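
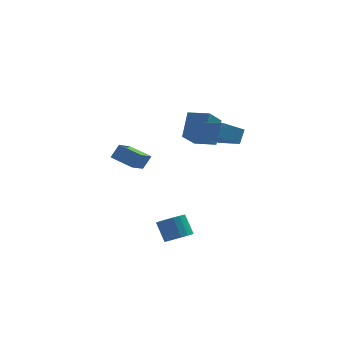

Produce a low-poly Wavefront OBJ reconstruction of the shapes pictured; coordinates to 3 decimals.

v -0.957 -3.484 -3.833
v -0.273 -3.031 -3.843
v -0.699 -2.364 -2.737
v -1.383 -2.816 -2.727
v -0.525 -2.826 -4.063
v -0.951 -2.159 -2.957
v -0.876 -2.771 -4.231
v -1.302 -2.104 -3.125
v -1.245 -2.88 -4.308
v -1.671 -2.213 -3.202
v -1.548 -3.127 -4.276
v -1.974 -2.46 -3.17
v -1.716 -3.456 -4.142
v -2.142 -2.789 -3.036
v -1.71 -3.791 -3.938
v -2.136 -3.124 -2.832
v -1.532 -4.055 -3.709
v -1.957 -3.388 -2.603
v -1.221 -4.189 -3.509
v -1.647 -3.522 -2.403
v -0.851 -4.161 -3.383
v -1.277 -3.494 -2.277
v -0.504 -3.978 -3.361
v -0.93 -3.311 -2.255
v -0.262 -3.681 -3.446
v -0.688 -3.014 -2.34
v -0.178 -3.34 -3.62
v -0.604 -2.672 -2.514
v 1.017 -3.939 3.922
v 1.288 -3.412 4.702
v 0.002 -2.548 3.334
v 0.273 -2.021 4.115
v 2.207 -3.399 3.145
v 2.478 -2.872 3.926
v 1.192 -2.008 2.558
v 1.463 -1.481 3.338
v -3.389 -2.545 1.062
v -4.514 -1.797 1.464
v -2.804 -1.249 0.287
v -3.929 -0.5 0.689
v -2.931 -2.28 1.851
v -4.056 -1.531 2.253
v -2.346 -0.983 1.076
v -3.471 -0.235 1.478
v 0.521 -0.349 2.13
v 0.857 0.73 3.466
v -0.646 0.222 1.962
v -0.31 1.301 3.299
v 1.23 0.779 1.041
v 1.566 1.858 2.378
v 0.063 1.35 0.874
v 0.399 2.429 2.21
f 2 1 5
f 2 5 3
f 3 5 6
f 3 6 4
f 5 1 7
f 5 7 6
f 6 7 8
f 6 8 4
f 7 1 9
f 7 9 8
f 8 9 10
f 8 10 4
f 9 1 11
f 9 11 10
f 10 11 12
f 10 12 4
f 11 1 13
f 11 13 12
f 12 13 14
f 12 14 4
f 13 1 15
f 13 15 14
f 14 15 16
f 14 16 4
f 15 1 17
f 15 17 16
f 16 17 18
f 16 18 4
f 17 1 19
f 17 19 18
f 18 19 20
f 18 20 4
f 19 1 21
f 19 21 20
f 20 21 22
f 20 22 4
f 21 1 23
f 21 23 22
f 22 23 24
f 22 24 4
f 23 1 25
f 23 25 24
f 24 25 26
f 24 26 4
f 25 1 27
f 25 27 26
f 26 27 28
f 26 28 4
f 27 1 2
f 27 2 28
f 28 2 3
f 28 3 4
f 30 32 29
f 33 30 29
f 29 32 31
f 31 33 29
f 30 36 32
f 34 30 33
f 34 36 30
f 32 36 31
f 35 33 31
f 31 36 35
f 35 34 33
f 36 34 35
f 38 40 37
f 41 38 37
f 37 40 39
f 39 41 37
f 38 44 40
f 42 38 41
f 42 44 38
f 40 44 39
f 43 41 39
f 39 44 43
f 43 42 41
f 44 42 43
f 46 48 45
f 49 46 45
f 45 48 47
f 47 49 45
f 46 52 48
f 50 46 49
f 50 52 46
f 48 52 47
f 51 49 47
f 47 52 51
f 51 50 49
f 52 50 51



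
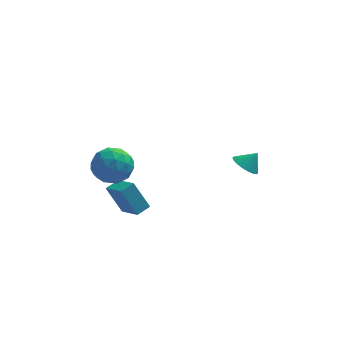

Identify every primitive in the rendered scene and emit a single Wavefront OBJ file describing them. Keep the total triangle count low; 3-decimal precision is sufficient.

v 3.654 2.97 -3.166
v 4.237 2.439 -3.483
v 4.306 3.19 -2.334
v 4.328 2.769 -3.642
v 4.286 3.139 -3.707
v 4.119 3.476 -3.665
v 3.86 3.712 -3.524
v 3.559 3.802 -3.312
v 3.278 3.726 -3.071
v 3.071 3.501 -2.849
v 2.979 3.171 -2.689
v 3.021 2.8 -2.624
v 3.188 2.464 -2.666
v 3.448 2.227 -2.807
v 3.748 2.138 -3.019
v 4.029 2.213 -3.26
v -1.964 -1.846 -3.428
v -2.788 -1.517 -1.862
v -2.781 -0.627 -4.115
v -3.606 -0.298 -2.548
v -1.334 -1.302 -3.212
v -2.159 -0.973 -1.645
v -2.152 -0.083 -3.898
v -2.976 0.246 -2.332
v -3.789 -0.267 -1.656
v -2.986 0.521 -1.245
v -3.494 -1.381 -0.095
v -2.691 -0.593 0.316
v -3.853 -0.302 0.283
v -4.035 0.387 -0.682
v -2.445 -1.247 -0.658
v -2.627 -0.558 -1.623
v -2.155 -0.084 -0.628
v -3.025 0.5 -0.047
v -3.455 -1.36 -1.293
v -4.325 -0.776 -0.712
v -3.414 0.225 -1.587
v -3.066 -1.085 0.247
v -3.75 -0.914 0.228
v -3.277 -0.45 0.469
v -4.031 0.146 -1.256
v -3.558 0.609 -1.014
v -4.068 0.125 -0.117
v -2.922 -1.469 -0.326
v -2.449 -1.006 -0.084
v -3.203 -0.41 -1.809
v -2.73 0.054 -1.568
v -2.412 -0.985 -1.223
v -2.453 0.333 -0.983
v -2.279 -0.322 -0.066
v -2.134 -0.707 -0.639
v -2.242 -0.302 -1.205
v -2.964 0.676 -0.641
v -2.791 0.021 0.276
v -3.474 0.192 0.256
v -3.581 0.597 -0.31
v -2.476 0.32 -0.279
v -3.689 -0.881 -1.616
v -3.516 -1.536 -0.699
v -2.899 -1.457 -1.03
v -3.006 -1.052 -1.596
v -4.201 -0.538 -1.274
v -4.027 -1.193 -0.357
v -4.238 -0.558 -0.135
v -4.346 -0.153 -0.701
v -4.004 -1.18 -1.061
f 2 1 4
f 2 4 3
f 4 1 5
f 4 5 3
f 5 1 6
f 5 6 3
f 6 1 7
f 6 7 3
f 7 1 8
f 7 8 3
f 8 1 9
f 8 9 3
f 9 1 10
f 9 10 3
f 10 1 11
f 10 11 3
f 11 1 12
f 11 12 3
f 12 1 13
f 12 13 3
f 13 1 14
f 13 14 3
f 14 1 15
f 14 15 3
f 15 1 16
f 15 16 3
f 16 1 2
f 16 2 3
f 18 20 17
f 21 18 17
f 17 20 19
f 19 21 17
f 18 24 20
f 22 18 21
f 22 24 18
f 20 24 19
f 23 21 19
f 19 24 23
f 23 22 21
f 24 22 23
f 25 62 41
f 62 36 65
f 41 65 30
f 62 65 41
f 25 41 37
f 41 30 42
f 37 42 26
f 41 42 37
f 25 37 46
f 37 26 47
f 46 47 32
f 37 47 46
f 25 46 58
f 46 32 61
f 58 61 35
f 46 61 58
f 25 58 62
f 58 35 66
f 62 66 36
f 58 66 62
f 26 42 53
f 42 30 56
f 53 56 34
f 42 56 53
f 30 65 43
f 65 36 64
f 43 64 29
f 65 64 43
f 36 66 63
f 66 35 59
f 63 59 27
f 66 59 63
f 35 61 60
f 61 32 48
f 60 48 31
f 61 48 60
f 32 47 52
f 47 26 49
f 52 49 33
f 47 49 52
f 28 54 40
f 54 34 55
f 40 55 29
f 54 55 40
f 28 40 38
f 40 29 39
f 38 39 27
f 40 39 38
f 28 38 45
f 38 27 44
f 45 44 31
f 38 44 45
f 28 45 50
f 45 31 51
f 50 51 33
f 45 51 50
f 28 50 54
f 50 33 57
f 54 57 34
f 50 57 54
f 29 55 43
f 55 34 56
f 43 56 30
f 55 56 43
f 27 39 63
f 39 29 64
f 63 64 36
f 39 64 63
f 31 44 60
f 44 27 59
f 60 59 35
f 44 59 60
f 33 51 52
f 51 31 48
f 52 48 32
f 51 48 52
f 34 57 53
f 57 33 49
f 53 49 26
f 57 49 53



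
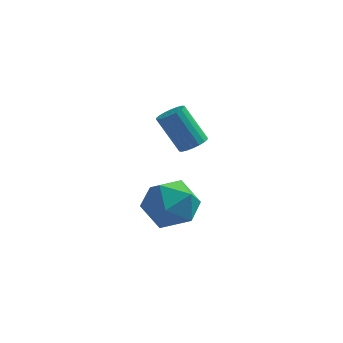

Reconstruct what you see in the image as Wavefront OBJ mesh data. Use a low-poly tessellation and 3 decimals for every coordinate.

v 1.464 1.404 -1.681
v 1.971 1.421 -1.362
v 1.064 1.753 0.061
v 0.556 1.736 -0.259
v 1.942 1.674 -1.44
v 1.034 2.006 -0.017
v 1.818 1.874 -1.566
v 0.91 2.207 -0.143
v 1.623 1.981 -1.714
v 0.716 2.314 -0.292
v 1.398 1.974 -1.857
v 0.49 2.306 -0.434
v 1.185 1.854 -1.964
v 0.277 2.186 -0.541
v 1.027 1.644 -2.016
v 0.12 1.976 -0.593
v 0.956 1.387 -2.001
v 0.049 1.719 -0.578
v 0.986 1.134 -1.923
v 0.078 1.466 -0.5
v 1.11 0.933 -1.797
v 0.202 1.266 -0.374
v 1.304 0.826 -1.648
v 0.397 1.159 -0.226
v 1.53 0.834 -1.506
v 0.622 1.166 -0.083
v 1.743 0.954 -1.399
v 0.835 1.286 0.024
v 1.9 1.164 -1.347
v 0.993 1.496 0.076
v 0.434 -1.937 -1.902
v 1.262 -1.543 -2.608
v 1.258 -3.617 -1.872
v 2.086 -3.223 -2.578
v 2.022 -2.837 -1.489
v 1.513 -1.799 -1.508
v 1.007 -3.361 -2.972
v 0.498 -2.323 -2.991
v 1.616 -2.423 -3.269
v 2.243 -2.1 -2.353
v 0.277 -3.06 -2.127
v 0.904 -2.737 -1.211
f 2 1 5
f 2 5 3
f 3 5 6
f 3 6 4
f 5 1 7
f 5 7 6
f 6 7 8
f 6 8 4
f 7 1 9
f 7 9 8
f 8 9 10
f 8 10 4
f 9 1 11
f 9 11 10
f 10 11 12
f 10 12 4
f 11 1 13
f 11 13 12
f 12 13 14
f 12 14 4
f 13 1 15
f 13 15 14
f 14 15 16
f 14 16 4
f 15 1 17
f 15 17 16
f 16 17 18
f 16 18 4
f 17 1 19
f 17 19 18
f 18 19 20
f 18 20 4
f 19 1 21
f 19 21 20
f 20 21 22
f 20 22 4
f 21 1 23
f 21 23 22
f 22 23 24
f 22 24 4
f 23 1 25
f 23 25 24
f 24 25 26
f 24 26 4
f 25 1 27
f 25 27 26
f 26 27 28
f 26 28 4
f 27 1 29
f 27 29 28
f 28 29 30
f 28 30 4
f 29 1 2
f 29 2 30
f 30 2 3
f 30 3 4
f 31 42 36
f 31 36 32
f 31 32 38
f 31 38 41
f 31 41 42
f 32 36 40
f 36 42 35
f 42 41 33
f 41 38 37
f 38 32 39
f 34 40 35
f 34 35 33
f 34 33 37
f 34 37 39
f 34 39 40
f 35 40 36
f 33 35 42
f 37 33 41
f 39 37 38
f 40 39 32



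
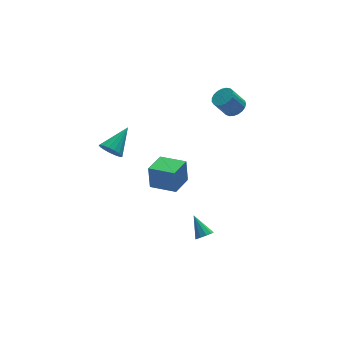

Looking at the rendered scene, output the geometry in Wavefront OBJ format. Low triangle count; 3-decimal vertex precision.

v 0.436 1.048 -3.178
v 0.412 1.243 -1.691
v -0.701 2.203 -3.348
v -0.725 2.399 -1.861
v 1.525 2.101 -3.299
v 1.501 2.297 -1.812
v 0.388 3.257 -3.469
v 0.364 3.452 -1.982
v 0.877 -2.302 -4.358
v 1.145 -2.581 -3.967
v 0.643 -1.218 -3.422
v 1.372 -2.389 -4.133
v 1.409 -2.163 -4.384
v 1.243 -1.991 -4.626
v 0.938 -1.937 -4.765
v 0.609 -2.022 -4.748
v 0.383 -2.214 -4.583
v 0.346 -2.44 -4.331
v 0.511 -2.612 -4.089
v 0.817 -2.666 -3.95
v -3.89 -0.732 3.105
v -3.421 -0.824 2.553
v -2.63 0.112 4.035
v -3.574 -0.518 2.482
v -3.8 -0.261 2.554
v -4.046 -0.112 2.753
v -4.256 -0.105 3.031
v -4.383 -0.241 3.327
v -4.397 -0.49 3.572
v -4.295 -0.795 3.709
v -4.1 -1.085 3.709
v -3.857 -1.294 3.569
v -3.622 -1.375 3.324
v -3.448 -1.308 3.028
v -3.376 -1.109 2.75
v 4.208 1.856 2.508
v 4.795 1.842 2.908
v 4.059 1.891 3.991
v 3.472 1.904 3.592
v 4.754 2.132 2.867
v 4.019 2.18 3.95
v 4.62 2.374 2.765
v 3.884 2.422 3.848
v 4.414 2.526 2.618
v 3.678 2.575 3.701
v 4.172 2.563 2.453
v 3.437 2.611 3.536
v 3.937 2.477 2.297
v 3.201 2.525 3.38
v 3.748 2.284 2.177
v 3.013 2.332 3.26
v 3.639 2.017 2.115
v 2.904 2.065 3.198
v 3.628 1.722 2.121
v 2.893 1.77 3.204
v 3.718 1.45 2.194
v 2.982 1.498 3.277
v 3.892 1.248 2.321
v 3.156 1.297 3.404
v 4.121 1.152 2.481
v 3.385 1.2 3.564
v 4.364 1.177 2.645
v 3.629 1.225 3.728
v 4.581 1.32 2.786
v 3.846 1.368 3.869
v 4.733 1.555 2.879
v 3.998 1.603 3.962
f 2 4 1
f 5 2 1
f 1 4 3
f 3 5 1
f 2 8 4
f 6 2 5
f 6 8 2
f 4 8 3
f 7 5 3
f 3 8 7
f 7 6 5
f 8 6 7
f 10 9 12
f 10 12 11
f 12 9 13
f 12 13 11
f 13 9 14
f 13 14 11
f 14 9 15
f 14 15 11
f 15 9 16
f 15 16 11
f 16 9 17
f 16 17 11
f 17 9 18
f 17 18 11
f 18 9 19
f 18 19 11
f 19 9 20
f 19 20 11
f 20 9 10
f 20 10 11
f 22 21 24
f 22 24 23
f 24 21 25
f 24 25 23
f 25 21 26
f 25 26 23
f 26 21 27
f 26 27 23
f 27 21 28
f 27 28 23
f 28 21 29
f 28 29 23
f 29 21 30
f 29 30 23
f 30 21 31
f 30 31 23
f 31 21 32
f 31 32 23
f 32 21 33
f 32 33 23
f 33 21 34
f 33 34 23
f 34 21 35
f 34 35 23
f 35 21 22
f 35 22 23
f 37 36 40
f 37 40 38
f 38 40 41
f 38 41 39
f 40 36 42
f 40 42 41
f 41 42 43
f 41 43 39
f 42 36 44
f 42 44 43
f 43 44 45
f 43 45 39
f 44 36 46
f 44 46 45
f 45 46 47
f 45 47 39
f 46 36 48
f 46 48 47
f 47 48 49
f 47 49 39
f 48 36 50
f 48 50 49
f 49 50 51
f 49 51 39
f 50 36 52
f 50 52 51
f 51 52 53
f 51 53 39
f 52 36 54
f 52 54 53
f 53 54 55
f 53 55 39
f 54 36 56
f 54 56 55
f 55 56 57
f 55 57 39
f 56 36 58
f 56 58 57
f 57 58 59
f 57 59 39
f 58 36 60
f 58 60 59
f 59 60 61
f 59 61 39
f 60 36 62
f 60 62 61
f 61 62 63
f 61 63 39
f 62 36 64
f 62 64 63
f 63 64 65
f 63 65 39
f 64 36 66
f 64 66 65
f 65 66 67
f 65 67 39
f 66 36 37
f 66 37 67
f 67 37 38
f 67 38 39



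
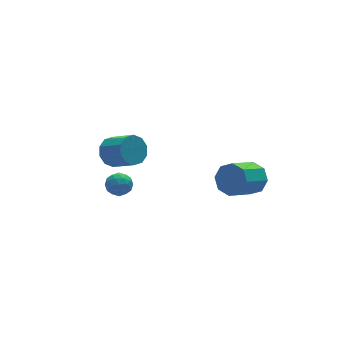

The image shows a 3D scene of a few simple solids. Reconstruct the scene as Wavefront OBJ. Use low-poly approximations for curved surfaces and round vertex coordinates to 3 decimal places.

v -2.799 1.584 -3.687
v -2.548 1.21 -4.322
v -3.612 0.65 -3.458
v -3.361 0.276 -4.093
v -2.895 0.347 -3.474
v -2.393 0.924 -3.615
v -3.767 0.936 -4.165
v -3.265 1.513 -4.306
v -3.147 0.81 -4.617
v -2.608 0.446 -4.19
v -3.552 1.414 -3.59
v -3.013 1.05 -3.163
v -2.602 1.479 -4.025
v -3.558 0.381 -3.755
v -3.284 0.423 -3.391
v -3.136 0.203 -3.764
v -2.511 1.311 -3.609
v -2.364 1.091 -3.982
v -2.568 0.584 -3.484
v -3.796 0.769 -3.798
v -3.649 0.549 -4.171
v -3.024 1.657 -4.016
v -2.876 1.437 -4.389
v -3.592 1.276 -4.296
v -2.807 1.024 -4.571
v -3.284 0.475 -4.437
v -3.523 0.863 -4.479
v -3.228 1.202 -4.562
v -2.49 0.81 -4.32
v -2.968 0.261 -4.185
v -2.694 0.303 -3.822
v -2.399 0.642 -3.905
v -2.842 0.575 -4.494
v -3.192 1.599 -3.595
v -3.67 1.05 -3.46
v -3.761 1.218 -3.875
v -3.466 1.557 -3.958
v -2.876 1.385 -3.343
v -3.353 0.836 -3.209
v -2.932 0.658 -3.218
v -2.637 0.997 -3.301
v -3.318 1.285 -3.286
v -2.233 3.584 -3.545
v -1.333 3.873 -3.763
v -0.687 2.565 -2.834
v -1.587 2.276 -2.615
v -1.499 4.15 -3.258
v -0.853 2.842 -2.329
v -1.946 4.211 -2.862
v -1.3 2.902 -1.933
v -2.502 4.032 -2.727
v -1.856 2.723 -1.798
v -2.955 3.682 -2.904
v -2.309 2.374 -1.975
v -3.133 3.295 -3.326
v -2.487 1.987 -2.397
v -2.967 3.018 -3.831
v -2.321 1.71 -2.902
v -2.52 2.958 -4.227
v -1.874 1.649 -3.298
v -1.964 3.137 -4.362
v -1.318 1.828 -3.433
v -1.511 3.486 -4.185
v -0.865 2.178 -3.256
v 2.638 -3.043 -2.433
v 2.966 -2.579 -1.61
v 1.429 -3.173 -0.664
v 1.102 -3.637 -1.487
v 2.525 -2.129 -2.044
v 0.988 -2.723 -1.098
v 2.15 -2.214 -2.706
v 0.613 -2.808 -1.76
v 2.061 -2.785 -3.208
v 0.525 -3.379 -2.262
v 2.311 -3.507 -3.256
v 0.774 -4.101 -2.31
v 2.752 -3.957 -2.822
v 1.215 -4.551 -1.876
v 3.127 -3.872 -2.16
v 1.59 -4.466 -1.214
v 3.215 -3.301 -1.658
v 1.679 -3.895 -0.712
f 1 38 17
f 38 12 41
f 17 41 6
f 38 41 17
f 1 17 13
f 17 6 18
f 13 18 2
f 17 18 13
f 1 13 22
f 13 2 23
f 22 23 8
f 13 23 22
f 1 22 34
f 22 8 37
f 34 37 11
f 22 37 34
f 1 34 38
f 34 11 42
f 38 42 12
f 34 42 38
f 2 18 29
f 18 6 32
f 29 32 10
f 18 32 29
f 6 41 19
f 41 12 40
f 19 40 5
f 41 40 19
f 12 42 39
f 42 11 35
f 39 35 3
f 42 35 39
f 11 37 36
f 37 8 24
f 36 24 7
f 37 24 36
f 8 23 28
f 23 2 25
f 28 25 9
f 23 25 28
f 4 30 16
f 30 10 31
f 16 31 5
f 30 31 16
f 4 16 14
f 16 5 15
f 14 15 3
f 16 15 14
f 4 14 21
f 14 3 20
f 21 20 7
f 14 20 21
f 4 21 26
f 21 7 27
f 26 27 9
f 21 27 26
f 4 26 30
f 26 9 33
f 30 33 10
f 26 33 30
f 5 31 19
f 31 10 32
f 19 32 6
f 31 32 19
f 3 15 39
f 15 5 40
f 39 40 12
f 15 40 39
f 7 20 36
f 20 3 35
f 36 35 11
f 20 35 36
f 9 27 28
f 27 7 24
f 28 24 8
f 27 24 28
f 10 33 29
f 33 9 25
f 29 25 2
f 33 25 29
f 44 43 47
f 44 47 45
f 45 47 48
f 45 48 46
f 47 43 49
f 47 49 48
f 48 49 50
f 48 50 46
f 49 43 51
f 49 51 50
f 50 51 52
f 50 52 46
f 51 43 53
f 51 53 52
f 52 53 54
f 52 54 46
f 53 43 55
f 53 55 54
f 54 55 56
f 54 56 46
f 55 43 57
f 55 57 56
f 56 57 58
f 56 58 46
f 57 43 59
f 57 59 58
f 58 59 60
f 58 60 46
f 59 43 61
f 59 61 60
f 60 61 62
f 60 62 46
f 61 43 63
f 61 63 62
f 62 63 64
f 62 64 46
f 63 43 44
f 63 44 64
f 64 44 45
f 64 45 46
f 66 65 69
f 66 69 67
f 67 69 70
f 67 70 68
f 69 65 71
f 69 71 70
f 70 71 72
f 70 72 68
f 71 65 73
f 71 73 72
f 72 73 74
f 72 74 68
f 73 65 75
f 73 75 74
f 74 75 76
f 74 76 68
f 75 65 77
f 75 77 76
f 76 77 78
f 76 78 68
f 77 65 79
f 77 79 78
f 78 79 80
f 78 80 68
f 79 65 81
f 79 81 80
f 80 81 82
f 80 82 68
f 81 65 66
f 81 66 82
f 82 66 67
f 82 67 68



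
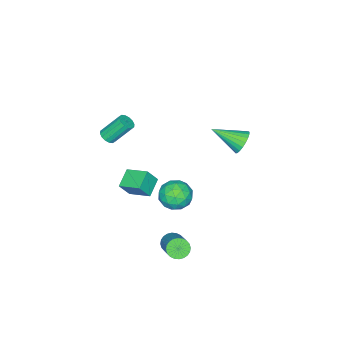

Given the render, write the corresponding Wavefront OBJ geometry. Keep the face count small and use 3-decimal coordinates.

v -3.994 1.767 0.952
v -3.638 1.564 0.277
v -3.246 0.233 1.808
v -3.411 1.754 0.419
v -3.285 1.947 0.653
v -3.282 2.108 0.94
v -3.402 2.21 1.228
v -3.624 2.236 1.468
v -3.91 2.181 1.619
v -4.211 2.054 1.655
v -4.475 1.878 1.569
v -4.655 1.682 1.377
v -4.721 1.501 1.11
v -4.662 1.366 0.817
v -4.487 1.301 0.547
v -4.227 1.316 0.346
v -3.927 1.409 0.251
v 1.53 -3.061 2.886
v 1.996 -2.857 2.996
v 1.355 -2.054 4.223
v 0.89 -2.259 4.114
v 1.883 -2.684 2.824
v 1.242 -1.881 4.051
v 1.675 -2.612 2.668
v 1.034 -1.81 3.895
v 1.429 -2.66 2.571
v 0.788 -1.858 3.798
v 1.209 -2.816 2.559
v 0.569 -2.014 3.786
v 1.076 -3.038 2.634
v 0.435 -2.236 3.861
v 1.065 -3.266 2.777
v 0.424 -2.463 4.004
v 1.178 -3.439 2.949
v 0.537 -2.636 4.176
v 1.386 -3.51 3.105
v 0.745 -2.708 4.332
v 1.632 -3.462 3.202
v 0.991 -2.66 4.429
v 1.851 -3.306 3.214
v 1.211 -2.504 4.441
v 1.985 -3.084 3.139
v 1.344 -2.282 4.366
v 3.331 -0.208 0.991
v 2.322 -0.475 1.474
v 3.222 1.062 1.467
v 2.213 0.794 1.949
v 3.827 -0.494 1.871
v 2.818 -0.762 2.353
v 3.718 0.775 2.346
v 2.709 0.508 2.829
v 2.571 2.002 -2.574
v 3.007 2.07 -3.038
v 4.085 3.266 -1.85
v 3.649 3.198 -1.386
v 2.852 2.26 -3.088
v 3.93 3.455 -1.901
v 2.654 2.41 -3.06
v 3.732 3.605 -1.873
v 2.444 2.498 -2.958
v 3.522 3.694 -1.771
v 2.253 2.511 -2.797
v 3.331 3.706 -1.61
v 2.111 2.446 -2.603
v 3.189 3.641 -1.415
v 2.038 2.314 -2.404
v 3.116 3.509 -1.216
v 2.047 2.134 -2.23
v 3.125 3.329 -1.043
v 2.135 1.934 -2.11
v 3.213 3.13 -0.922
v 2.29 1.745 -2.059
v 3.368 2.94 -0.872
v 2.488 1.595 -2.087
v 3.566 2.79 -0.9
v 2.698 1.506 -2.189
v 3.776 2.702 -1.002
v 2.889 1.494 -2.35
v 3.967 2.689 -1.163
v 3.031 1.559 -2.545
v 4.109 2.754 -1.357
v 3.104 1.691 -2.744
v 4.182 2.886 -1.556
v 3.095 1.871 -2.917
v 4.173 3.066 -1.73
v 0.78 1.814 0.529
v 1.521 2.305 0.121
v 1.799 0.735 1.079
v 2.54 1.226 0.671
v 2.062 1.607 1.434
v 1.432 2.274 1.095
v 1.888 0.766 0.105
v 1.258 1.433 -0.234
v 2.205 1.658 -0.14
v 2.313 2.177 0.681
v 1.007 0.863 0.519
v 1.115 1.382 1.34
v 1.061 2.154 0.277
v 2.259 0.886 0.923
v 1.978 1.11 1.372
v 2.413 1.399 1.132
v 1.009 2.136 0.849
v 1.444 2.425 0.61
v 1.762 2.014 1.381
v 1.876 0.615 0.59
v 2.311 0.904 0.351
v 0.907 1.641 0.068
v 1.342 1.93 -0.172
v 1.558 1.026 -0.181
v 1.899 2.063 -0.117
v 2.498 1.428 0.206
v 2.115 1.158 -0.126
v 1.745 1.55 -0.326
v 1.962 2.368 0.366
v 2.561 1.734 0.689
v 2.28 1.958 1.138
v 1.91 2.349 0.938
v 2.364 1.987 0.212
v 0.759 1.306 0.511
v 1.358 0.672 0.834
v 1.41 0.691 0.262
v 1.04 1.082 0.062
v 0.822 1.612 0.994
v 1.421 0.977 1.317
v 1.575 1.49 1.526
v 1.205 1.882 1.326
v 0.956 1.053 0.988
f 2 1 4
f 2 4 3
f 4 1 5
f 4 5 3
f 5 1 6
f 5 6 3
f 6 1 7
f 6 7 3
f 7 1 8
f 7 8 3
f 8 1 9
f 8 9 3
f 9 1 10
f 9 10 3
f 10 1 11
f 10 11 3
f 11 1 12
f 11 12 3
f 12 1 13
f 12 13 3
f 13 1 14
f 13 14 3
f 14 1 15
f 14 15 3
f 15 1 16
f 15 16 3
f 16 1 17
f 16 17 3
f 17 1 2
f 17 2 3
f 19 18 22
f 19 22 20
f 20 22 23
f 20 23 21
f 22 18 24
f 22 24 23
f 23 24 25
f 23 25 21
f 24 18 26
f 24 26 25
f 25 26 27
f 25 27 21
f 26 18 28
f 26 28 27
f 27 28 29
f 27 29 21
f 28 18 30
f 28 30 29
f 29 30 31
f 29 31 21
f 30 18 32
f 30 32 31
f 31 32 33
f 31 33 21
f 32 18 34
f 32 34 33
f 33 34 35
f 33 35 21
f 34 18 36
f 34 36 35
f 35 36 37
f 35 37 21
f 36 18 38
f 36 38 37
f 37 38 39
f 37 39 21
f 38 18 40
f 38 40 39
f 39 40 41
f 39 41 21
f 40 18 42
f 40 42 41
f 41 42 43
f 41 43 21
f 42 18 19
f 42 19 43
f 43 19 20
f 43 20 21
f 45 47 44
f 48 45 44
f 44 47 46
f 46 48 44
f 45 51 47
f 49 45 48
f 49 51 45
f 47 51 46
f 50 48 46
f 46 51 50
f 50 49 48
f 51 49 50
f 53 52 56
f 53 56 54
f 54 56 57
f 54 57 55
f 56 52 58
f 56 58 57
f 57 58 59
f 57 59 55
f 58 52 60
f 58 60 59
f 59 60 61
f 59 61 55
f 60 52 62
f 60 62 61
f 61 62 63
f 61 63 55
f 62 52 64
f 62 64 63
f 63 64 65
f 63 65 55
f 64 52 66
f 64 66 65
f 65 66 67
f 65 67 55
f 66 52 68
f 66 68 67
f 67 68 69
f 67 69 55
f 68 52 70
f 68 70 69
f 69 70 71
f 69 71 55
f 70 52 72
f 70 72 71
f 71 72 73
f 71 73 55
f 72 52 74
f 72 74 73
f 73 74 75
f 73 75 55
f 74 52 76
f 74 76 75
f 75 76 77
f 75 77 55
f 76 52 78
f 76 78 77
f 77 78 79
f 77 79 55
f 78 52 80
f 78 80 79
f 79 80 81
f 79 81 55
f 80 52 82
f 80 82 81
f 81 82 83
f 81 83 55
f 82 52 84
f 82 84 83
f 83 84 85
f 83 85 55
f 84 52 53
f 84 53 85
f 85 53 54
f 85 54 55
f 86 123 102
f 123 97 126
f 102 126 91
f 123 126 102
f 86 102 98
f 102 91 103
f 98 103 87
f 102 103 98
f 86 98 107
f 98 87 108
f 107 108 93
f 98 108 107
f 86 107 119
f 107 93 122
f 119 122 96
f 107 122 119
f 86 119 123
f 119 96 127
f 123 127 97
f 119 127 123
f 87 103 114
f 103 91 117
f 114 117 95
f 103 117 114
f 91 126 104
f 126 97 125
f 104 125 90
f 126 125 104
f 97 127 124
f 127 96 120
f 124 120 88
f 127 120 124
f 96 122 121
f 122 93 109
f 121 109 92
f 122 109 121
f 93 108 113
f 108 87 110
f 113 110 94
f 108 110 113
f 89 115 101
f 115 95 116
f 101 116 90
f 115 116 101
f 89 101 99
f 101 90 100
f 99 100 88
f 101 100 99
f 89 99 106
f 99 88 105
f 106 105 92
f 99 105 106
f 89 106 111
f 106 92 112
f 111 112 94
f 106 112 111
f 89 111 115
f 111 94 118
f 115 118 95
f 111 118 115
f 90 116 104
f 116 95 117
f 104 117 91
f 116 117 104
f 88 100 124
f 100 90 125
f 124 125 97
f 100 125 124
f 92 105 121
f 105 88 120
f 121 120 96
f 105 120 121
f 94 112 113
f 112 92 109
f 113 109 93
f 112 109 113
f 95 118 114
f 118 94 110
f 114 110 87
f 118 110 114



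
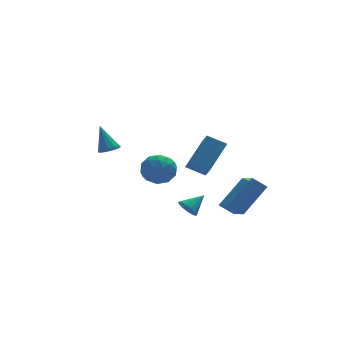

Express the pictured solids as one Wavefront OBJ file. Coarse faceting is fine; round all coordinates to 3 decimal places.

v 3.336 -1.469 -2.864
v 3.368 -3.086 -2.146
v 2.615 -1.224 -2.281
v 2.646 -2.841 -1.562
v 4.734 -0.799 -1.418
v 4.765 -2.416 -0.699
v 4.012 -0.554 -0.834
v 4.044 -2.171 -0.116
v 0.527 -3.092 -1.446
v 0.88 -3.532 -1.702
v 1.453 -2.728 -0.794
v 0.912 -3.25 -1.905
v 0.822 -2.917 -1.963
v 0.638 -2.64 -1.856
v 0.418 -2.507 -1.619
v 0.233 -2.559 -1.327
v 0.142 -2.781 -1.073
v 0.172 -3.101 -0.938
v 0.315 -3.419 -0.963
v 0.526 -3.633 -1.142
v 0.736 -3.675 -1.418
v -1.278 -1.66 1.376
v -0.729 -1.505 0.595
v -0.711 -3.115 1.485
v -0.162 -2.96 0.704
v 0.034 -2.5 1.532
v -0.316 -1.601 1.465
v -1.124 -3.019 0.615
v -1.474 -2.12 0.548
v -0.634 -2.345 0.125
v 0.082 -2.024 0.691
v -1.522 -2.596 1.389
v -0.806 -2.275 1.955
v -1.053 -1.455 0.976
v -0.387 -3.165 1.104
v -0.272 -2.895 1.591
v 0.051 -2.804 1.132
v -0.811 -1.511 1.487
v -0.488 -1.42 1.028
v -0.04 -2.005 1.579
v -0.952 -3.2 1.052
v -0.629 -3.109 0.593
v -1.491 -1.816 0.948
v -1.168 -1.725 0.489
v -1.4 -2.615 0.501
v -0.674 -1.857 0.24
v -0.341 -2.712 0.304
v -0.906 -2.747 0.252
v -1.112 -2.219 0.213
v -0.254 -1.668 0.574
v 0.079 -2.524 0.637
v 0.194 -2.253 1.124
v -0.011 -1.725 1.085
v -0.198 -2.162 0.297
v -1.519 -2.096 1.443
v -1.186 -2.952 1.506
v -1.429 -2.895 0.995
v -1.634 -2.367 0.956
v -1.099 -1.908 1.776
v -0.766 -2.763 1.84
v -0.328 -2.401 1.867
v -0.534 -1.873 1.828
v -1.242 -2.458 1.783
v 3.092 2.314 -1.414
v 2.11 2.763 -0.889
v 3.133 3.286 -2.167
v 2.151 3.734 -1.643
v 4.309 3.346 -0.017
v 3.327 3.794 0.507
v 4.35 4.317 -0.771
v 3.368 4.766 -0.246
v -2.453 0.966 1.226
v -1.992 0.707 1.509
v -2.747 1.874 2.534
v -1.863 1.006 1.331
v -1.96 1.289 1.112
v -2.245 1.449 0.937
v -2.61 1.424 0.872
v -2.914 1.224 0.942
v -3.042 0.926 1.121
v -2.945 0.642 1.34
v -2.66 0.482 1.515
v -2.296 0.507 1.58
f 2 4 1
f 5 2 1
f 1 4 3
f 3 5 1
f 2 8 4
f 6 2 5
f 6 8 2
f 4 8 3
f 7 5 3
f 3 8 7
f 7 6 5
f 8 6 7
f 10 9 12
f 10 12 11
f 12 9 13
f 12 13 11
f 13 9 14
f 13 14 11
f 14 9 15
f 14 15 11
f 15 9 16
f 15 16 11
f 16 9 17
f 16 17 11
f 17 9 18
f 17 18 11
f 18 9 19
f 18 19 11
f 19 9 20
f 19 20 11
f 20 9 21
f 20 21 11
f 21 9 10
f 21 10 11
f 22 59 38
f 59 33 62
f 38 62 27
f 59 62 38
f 22 38 34
f 38 27 39
f 34 39 23
f 38 39 34
f 22 34 43
f 34 23 44
f 43 44 29
f 34 44 43
f 22 43 55
f 43 29 58
f 55 58 32
f 43 58 55
f 22 55 59
f 55 32 63
f 59 63 33
f 55 63 59
f 23 39 50
f 39 27 53
f 50 53 31
f 39 53 50
f 27 62 40
f 62 33 61
f 40 61 26
f 62 61 40
f 33 63 60
f 63 32 56
f 60 56 24
f 63 56 60
f 32 58 57
f 58 29 45
f 57 45 28
f 58 45 57
f 29 44 49
f 44 23 46
f 49 46 30
f 44 46 49
f 25 51 37
f 51 31 52
f 37 52 26
f 51 52 37
f 25 37 35
f 37 26 36
f 35 36 24
f 37 36 35
f 25 35 42
f 35 24 41
f 42 41 28
f 35 41 42
f 25 42 47
f 42 28 48
f 47 48 30
f 42 48 47
f 25 47 51
f 47 30 54
f 51 54 31
f 47 54 51
f 26 52 40
f 52 31 53
f 40 53 27
f 52 53 40
f 24 36 60
f 36 26 61
f 60 61 33
f 36 61 60
f 28 41 57
f 41 24 56
f 57 56 32
f 41 56 57
f 30 48 49
f 48 28 45
f 49 45 29
f 48 45 49
f 31 54 50
f 54 30 46
f 50 46 23
f 54 46 50
f 65 67 64
f 68 65 64
f 64 67 66
f 66 68 64
f 65 71 67
f 69 65 68
f 69 71 65
f 67 71 66
f 70 68 66
f 66 71 70
f 70 69 68
f 71 69 70
f 73 72 75
f 73 75 74
f 75 72 76
f 75 76 74
f 76 72 77
f 76 77 74
f 77 72 78
f 77 78 74
f 78 72 79
f 78 79 74
f 79 72 80
f 79 80 74
f 80 72 81
f 80 81 74
f 81 72 82
f 81 82 74
f 82 72 83
f 82 83 74
f 83 72 73
f 83 73 74



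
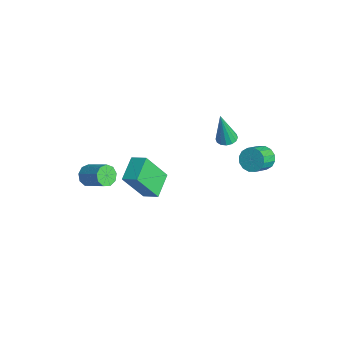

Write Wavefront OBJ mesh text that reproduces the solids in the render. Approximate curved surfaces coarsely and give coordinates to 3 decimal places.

v 1.038 -1.523 1.661
v 0.966 -2.624 3.436
v 1.692 -0.961 2.036
v 1.62 -2.062 3.811
v 2.1 -2.418 1.149
v 2.028 -3.519 2.924
v 2.754 -1.856 1.524
v 2.682 -2.957 3.299
v -1.403 3.603 0.728
v -0.807 3.665 0.75
v -1.437 3.217 2.772
v -0.919 3.95 0.802
v -1.161 4.142 0.834
v -1.468 4.189 0.838
v -1.758 4.08 0.812
v -1.952 3.842 0.764
v -2 3.541 0.707
v -1.887 3.256 0.655
v -1.645 3.064 0.622
v -1.338 3.017 0.619
v -1.049 3.126 0.644
v -0.854 3.364 0.692
v -2.431 -3.878 -0.844
v -2.055 -3.826 -1.408
v -0.933 -3.171 -0.601
v -1.309 -3.222 -0.036
v -2.316 -3.445 -1.355
v -1.194 -2.789 -0.548
v -2.631 -3.266 -1.063
v -1.508 -2.61 -0.256
v -2.852 -3.373 -0.668
v -1.73 -2.718 0.139
v -2.876 -3.717 -0.355
v -1.754 -3.061 0.452
v -2.692 -4.135 -0.271
v -1.57 -3.48 0.536
v -2.386 -4.434 -0.455
v -1.264 -3.778 0.353
v -2.101 -4.472 -0.82
v -0.979 -3.816 -0.013
v -1.97 -4.232 -1.197
v -0.848 -3.576 -0.389
v 3.306 3.592 3.372
v 3.651 4.098 3.77
v 4.179 3.254 4.385
v 3.834 2.748 3.988
v 3.329 4.031 3.955
v 3.856 3.187 4.57
v 3 3.847 3.984
v 3.528 3.003 4.599
v 2.754 3.594 3.849
v 3.281 2.75 4.465
v 2.655 3.341 3.587
v 3.183 2.497 4.202
v 2.731 3.155 3.266
v 3.259 2.311 3.882
v 2.961 3.086 2.975
v 3.489 2.242 3.59
v 3.284 3.153 2.79
v 3.811 2.309 3.405
v 3.612 3.337 2.761
v 4.14 2.493 3.376
v 3.859 3.59 2.895
v 4.386 2.746 3.511
v 3.957 3.843 3.158
v 4.485 2.999 3.773
v 3.881 4.029 3.478
v 4.409 3.185 4.094
f 2 4 1
f 5 2 1
f 1 4 3
f 3 5 1
f 2 8 4
f 6 2 5
f 6 8 2
f 4 8 3
f 7 5 3
f 3 8 7
f 7 6 5
f 8 6 7
f 10 9 12
f 10 12 11
f 12 9 13
f 12 13 11
f 13 9 14
f 13 14 11
f 14 9 15
f 14 15 11
f 15 9 16
f 15 16 11
f 16 9 17
f 16 17 11
f 17 9 18
f 17 18 11
f 18 9 19
f 18 19 11
f 19 9 20
f 19 20 11
f 20 9 21
f 20 21 11
f 21 9 22
f 21 22 11
f 22 9 10
f 22 10 11
f 24 23 27
f 24 27 25
f 25 27 28
f 25 28 26
f 27 23 29
f 27 29 28
f 28 29 30
f 28 30 26
f 29 23 31
f 29 31 30
f 30 31 32
f 30 32 26
f 31 23 33
f 31 33 32
f 32 33 34
f 32 34 26
f 33 23 35
f 33 35 34
f 34 35 36
f 34 36 26
f 35 23 37
f 35 37 36
f 36 37 38
f 36 38 26
f 37 23 39
f 37 39 38
f 38 39 40
f 38 40 26
f 39 23 41
f 39 41 40
f 40 41 42
f 40 42 26
f 41 23 24
f 41 24 42
f 42 24 25
f 42 25 26
f 44 43 47
f 44 47 45
f 45 47 48
f 45 48 46
f 47 43 49
f 47 49 48
f 48 49 50
f 48 50 46
f 49 43 51
f 49 51 50
f 50 51 52
f 50 52 46
f 51 43 53
f 51 53 52
f 52 53 54
f 52 54 46
f 53 43 55
f 53 55 54
f 54 55 56
f 54 56 46
f 55 43 57
f 55 57 56
f 56 57 58
f 56 58 46
f 57 43 59
f 57 59 58
f 58 59 60
f 58 60 46
f 59 43 61
f 59 61 60
f 60 61 62
f 60 62 46
f 61 43 63
f 61 63 62
f 62 63 64
f 62 64 46
f 63 43 65
f 63 65 64
f 64 65 66
f 64 66 46
f 65 43 67
f 65 67 66
f 66 67 68
f 66 68 46
f 67 43 44
f 67 44 68
f 68 44 45
f 68 45 46



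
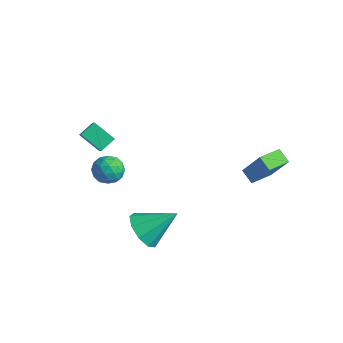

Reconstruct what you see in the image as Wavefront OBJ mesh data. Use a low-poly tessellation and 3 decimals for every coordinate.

v 1.293 1.444 0.642
v 0.608 1.531 1.045
v 1.343 2.67 0.462
v 0.658 2.757 0.865
v 2.182 1.623 2.115
v 1.497 1.71 2.518
v 2.232 2.849 1.935
v 1.547 2.936 2.338
v -4.729 -3.501 3.345
v -4.68 -2.73 3.745
v -3.731 -3.198 2.637
v -3.682 -2.427 3.037
v -4.218 -3.833 3.923
v -4.169 -3.062 4.323
v -3.22 -3.53 3.215
v -3.171 -2.759 3.615
v -4.445 -2.699 0.192
v -3.928 -2.079 0.127
v -3.872 -3.061 1.313
v -3.355 -2.441 1.248
v -4.137 -2.301 1.401
v -4.492 -2.077 0.709
v -3.308 -3.063 0.731
v -3.663 -2.839 0.039
v -3.225 -2.304 0.461
v -3.738 -1.833 0.875
v -4.062 -3.307 0.565
v -4.575 -2.836 0.979
v -4.237 -2.357 0.061
v -3.563 -2.783 1.379
v -4.023 -2.7 1.469
v -3.719 -2.336 1.431
v -4.568 -2.356 0.403
v -4.264 -1.992 0.365
v -4.387 -2.122 1.114
v -3.536 -3.148 1.075
v -3.232 -2.784 1.037
v -4.081 -2.804 0.009
v -3.777 -2.44 -0.029
v -3.413 -3.018 0.326
v -3.52 -2.125 0.219
v -3.183 -2.338 0.878
v -3.156 -2.704 0.574
v -3.364 -2.572 0.167
v -3.821 -1.849 0.463
v -3.484 -2.061 1.121
v -3.944 -1.979 1.211
v -4.152 -1.847 0.804
v -3.408 -1.981 0.658
v -4.316 -3.079 0.319
v -3.979 -3.291 0.977
v -3.648 -3.293 0.636
v -3.856 -3.161 0.229
v -4.617 -2.802 0.562
v -4.28 -3.015 1.221
v -4.436 -2.568 1.273
v -4.644 -2.436 0.866
v -4.392 -3.159 0.782
v -0.235 -3.835 -0.28
v 0.102 -3.35 -1.112
v 0.695 -2.625 0.8
v -0.503 -3.073 -0.903
v -0.982 -3.151 -0.402
v -1.112 -3.55 0.156
v -0.832 -4.082 0.509
v -0.272 -4.498 0.494
v 0.305 -4.604 0.116
v 0.629 -4.35 -0.448
v 0.549 -3.855 -0.933
f 2 4 1
f 5 2 1
f 1 4 3
f 3 5 1
f 2 8 4
f 6 2 5
f 6 8 2
f 4 8 3
f 7 5 3
f 3 8 7
f 7 6 5
f 8 6 7
f 10 12 9
f 13 10 9
f 9 12 11
f 11 13 9
f 10 16 12
f 14 10 13
f 14 16 10
f 12 16 11
f 15 13 11
f 11 16 15
f 15 14 13
f 16 14 15
f 17 54 33
f 54 28 57
f 33 57 22
f 54 57 33
f 17 33 29
f 33 22 34
f 29 34 18
f 33 34 29
f 17 29 38
f 29 18 39
f 38 39 24
f 29 39 38
f 17 38 50
f 38 24 53
f 50 53 27
f 38 53 50
f 17 50 54
f 50 27 58
f 54 58 28
f 50 58 54
f 18 34 45
f 34 22 48
f 45 48 26
f 34 48 45
f 22 57 35
f 57 28 56
f 35 56 21
f 57 56 35
f 28 58 55
f 58 27 51
f 55 51 19
f 58 51 55
f 27 53 52
f 53 24 40
f 52 40 23
f 53 40 52
f 24 39 44
f 39 18 41
f 44 41 25
f 39 41 44
f 20 46 32
f 46 26 47
f 32 47 21
f 46 47 32
f 20 32 30
f 32 21 31
f 30 31 19
f 32 31 30
f 20 30 37
f 30 19 36
f 37 36 23
f 30 36 37
f 20 37 42
f 37 23 43
f 42 43 25
f 37 43 42
f 20 42 46
f 42 25 49
f 46 49 26
f 42 49 46
f 21 47 35
f 47 26 48
f 35 48 22
f 47 48 35
f 19 31 55
f 31 21 56
f 55 56 28
f 31 56 55
f 23 36 52
f 36 19 51
f 52 51 27
f 36 51 52
f 25 43 44
f 43 23 40
f 44 40 24
f 43 40 44
f 26 49 45
f 49 25 41
f 45 41 18
f 49 41 45
f 60 59 62
f 60 62 61
f 62 59 63
f 62 63 61
f 63 59 64
f 63 64 61
f 64 59 65
f 64 65 61
f 65 59 66
f 65 66 61
f 66 59 67
f 66 67 61
f 67 59 68
f 67 68 61
f 68 59 69
f 68 69 61
f 69 59 60
f 69 60 61



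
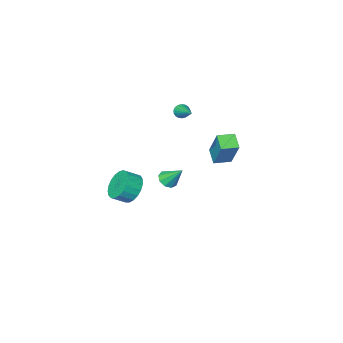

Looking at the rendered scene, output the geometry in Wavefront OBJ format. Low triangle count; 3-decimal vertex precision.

v -1.372 3.042 2.743
v -1.104 4.147 4.602
v -1.062 3.902 2.187
v -0.795 5.007 4.047
v -0.365 2.713 2.793
v -0.098 3.818 4.653
v -0.056 3.573 2.238
v 0.212 4.678 4.097
v -1.591 -1.87 3.308
v -1.265 -2.101 3.64
v -1.209 -0.29 4.032
v -1.128 -2.052 3.46
v -1.084 -1.966 3.25
v -1.139 -1.862 3.051
v -1.285 -1.759 2.903
v -1.491 -1.678 2.835
v -1.717 -1.635 2.861
v -1.918 -1.639 2.976
v -2.054 -1.689 3.156
v -2.099 -1.774 3.367
v -2.043 -1.879 3.565
v -1.898 -1.982 3.713
v -1.692 -2.062 3.781
v -1.466 -2.105 3.755
v -0.895 -2.319 -2.659
v -0.381 -1.897 -2.84
v -1.285 -1.341 -1.481
v -0.776 -1.778 -3.07
v -1.227 -1.912 -3.107
v -1.523 -2.237 -2.934
v -1.525 -2.601 -2.633
v -1.232 -2.832 -2.344
v -0.782 -2.824 -2.202
v -0.385 -2.579 -2.274
v -0.227 -2.213 -2.526
v 0.928 -3.433 -3.431
v 1.476 -3.648 -4.36
v 2.32 -3.922 -3.799
v 1.772 -3.707 -2.869
v 1.574 -3.206 -4.291
v 2.418 -3.481 -3.73
v 1.561 -2.804 -4.074
v 2.405 -3.079 -3.513
v 1.438 -2.51 -3.746
v 2.282 -2.785 -3.184
v 1.227 -2.376 -3.363
v 2.071 -2.651 -2.801
v 0.964 -2.425 -2.992
v 1.808 -2.699 -2.43
v 0.695 -2.648 -2.696
v 1.539 -2.922 -2.135
v 0.466 -3.006 -2.528
v 1.31 -3.281 -1.967
v 0.318 -3.438 -2.516
v 1.161 -3.713 -1.954
v 0.274 -3.87 -2.662
v 1.118 -4.144 -2.1
v 0.344 -4.225 -2.941
v 1.188 -4.5 -2.379
v 0.515 -4.444 -3.304
v 1.358 -4.719 -2.743
v 0.757 -4.488 -3.69
v 1.601 -4.763 -3.128
v 1.029 -4.349 -4.031
v 1.872 -4.624 -3.469
v 1.283 -4.052 -4.268
v 2.127 -4.327 -3.706
f 2 4 1
f 5 2 1
f 1 4 3
f 3 5 1
f 2 8 4
f 6 2 5
f 6 8 2
f 4 8 3
f 7 5 3
f 3 8 7
f 7 6 5
f 8 6 7
f 10 9 12
f 10 12 11
f 12 9 13
f 12 13 11
f 13 9 14
f 13 14 11
f 14 9 15
f 14 15 11
f 15 9 16
f 15 16 11
f 16 9 17
f 16 17 11
f 17 9 18
f 17 18 11
f 18 9 19
f 18 19 11
f 19 9 20
f 19 20 11
f 20 9 21
f 20 21 11
f 21 9 22
f 21 22 11
f 22 9 23
f 22 23 11
f 23 9 24
f 23 24 11
f 24 9 10
f 24 10 11
f 26 25 28
f 26 28 27
f 28 25 29
f 28 29 27
f 29 25 30
f 29 30 27
f 30 25 31
f 30 31 27
f 31 25 32
f 31 32 27
f 32 25 33
f 32 33 27
f 33 25 34
f 33 34 27
f 34 25 35
f 34 35 27
f 35 25 26
f 35 26 27
f 37 36 40
f 37 40 38
f 38 40 41
f 38 41 39
f 40 36 42
f 40 42 41
f 41 42 43
f 41 43 39
f 42 36 44
f 42 44 43
f 43 44 45
f 43 45 39
f 44 36 46
f 44 46 45
f 45 46 47
f 45 47 39
f 46 36 48
f 46 48 47
f 47 48 49
f 47 49 39
f 48 36 50
f 48 50 49
f 49 50 51
f 49 51 39
f 50 36 52
f 50 52 51
f 51 52 53
f 51 53 39
f 52 36 54
f 52 54 53
f 53 54 55
f 53 55 39
f 54 36 56
f 54 56 55
f 55 56 57
f 55 57 39
f 56 36 58
f 56 58 57
f 57 58 59
f 57 59 39
f 58 36 60
f 58 60 59
f 59 60 61
f 59 61 39
f 60 36 62
f 60 62 61
f 61 62 63
f 61 63 39
f 62 36 64
f 62 64 63
f 63 64 65
f 63 65 39
f 64 36 66
f 64 66 65
f 65 66 67
f 65 67 39
f 66 36 37
f 66 37 67
f 67 37 38
f 67 38 39



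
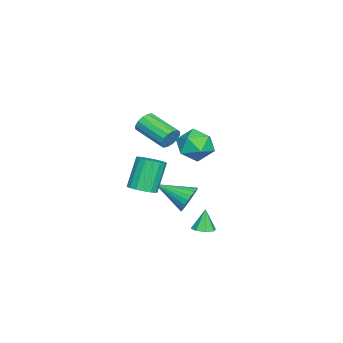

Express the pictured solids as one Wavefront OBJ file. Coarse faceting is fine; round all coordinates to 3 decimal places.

v -1.896 0.37 -3.477
v -1.466 0.019 -4.198
v -2.064 -1.55 -2.643
v -1.193 0.089 -3.983
v -1.027 0.202 -3.69
v -0.994 0.34 -3.364
v -1.097 0.483 -3.056
v -1.323 0.609 -2.812
v -1.635 0.698 -2.67
v -1.987 0.738 -2.65
v -2.326 0.721 -2.756
v -2.599 0.651 -2.972
v -2.765 0.538 -3.265
v -2.799 0.4 -3.59
v -2.695 0.257 -3.898
v -2.47 0.131 -4.142
v -2.157 0.042 -4.285
v -1.805 0.002 -4.305
v 1.236 1.834 2.06
v 1.856 2.581 2.587
v 1.844 0.559 3.153
v 2.464 1.306 3.68
v 1.364 1.338 3.771
v 0.988 2.126 3.096
v 2.712 1.014 2.644
v 2.336 1.802 1.969
v 2.768 2.074 2.948
v 1.935 2.274 3.644
v 1.765 0.866 2.096
v 0.932 1.066 2.792
v 1.918 0.296 3.181
v 2.113 -0.022 2.613
v 1.238 -1.594 3.19
v 1.042 -1.276 3.759
v 2.372 -0.081 2.844
v 1.497 -1.653 3.421
v 2.509 -0.039 3.165
v 1.634 -1.611 3.743
v 2.488 0.093 3.491
v 1.612 -1.48 4.069
v 2.314 0.279 3.734
v 1.438 -1.294 4.311
v 2.033 0.47 3.828
v 1.158 -1.103 4.406
v 1.722 0.614 3.75
v 0.847 -0.958 4.327
v 1.463 0.673 3.519
v 0.588 -0.899 4.096
v 1.326 0.631 3.197
v 0.451 -0.941 3.775
v 1.348 0.5 2.871
v 0.472 -1.073 3.449
v 1.522 0.314 2.629
v 0.646 -1.259 3.206
v 1.802 0.123 2.534
v 0.927 -1.45 3.112
v 0.693 -1.552 -1.475
v 1.269 -2.025 -1.111
v 0.384 -1.741 0.659
v -0.193 -1.268 0.295
v 1.422 -1.658 -1.094
v 0.537 -1.375 0.677
v 1.407 -1.268 -1.164
v 0.522 -0.984 0.607
v 1.229 -0.942 -1.305
v 0.344 -0.658 0.466
v 0.928 -0.756 -1.485
v 0.043 -0.472 0.286
v 0.573 -0.752 -1.663
v -0.312 -0.469 0.108
v 0.245 -0.932 -1.798
v -0.64 -0.648 -0.027
v 0.02 -1.253 -1.859
v -0.865 -0.97 -0.089
v -0.051 -1.643 -1.833
v -0.936 -1.36 -0.062
v 0.048 -2.012 -1.724
v -0.837 -1.729 0.047
v 0.295 -2.276 -1.558
v -0.59 -1.992 0.213
v 0.633 -2.373 -1.374
v -0.252 -2.09 0.397
v 0.985 -2.283 -1.212
v 0.099 -1.999 0.558
v 1.03 1.817 -3.785
v 1.617 2.072 -3.623
v 0.67 1.843 -2.515
v 1.274 2.428 -3.728
v 0.788 2.426 -3.866
v 0.444 2.067 -3.956
v 0.443 1.562 -3.946
v 0.786 1.206 -3.842
v 1.272 1.209 -3.704
v 1.616 1.567 -3.613
f 2 1 4
f 2 4 3
f 4 1 5
f 4 5 3
f 5 1 6
f 5 6 3
f 6 1 7
f 6 7 3
f 7 1 8
f 7 8 3
f 8 1 9
f 8 9 3
f 9 1 10
f 9 10 3
f 10 1 11
f 10 11 3
f 11 1 12
f 11 12 3
f 12 1 13
f 12 13 3
f 13 1 14
f 13 14 3
f 14 1 15
f 14 15 3
f 15 1 16
f 15 16 3
f 16 1 17
f 16 17 3
f 17 1 18
f 17 18 3
f 18 1 2
f 18 2 3
f 19 30 24
f 19 24 20
f 19 20 26
f 19 26 29
f 19 29 30
f 20 24 28
f 24 30 23
f 30 29 21
f 29 26 25
f 26 20 27
f 22 28 23
f 22 23 21
f 22 21 25
f 22 25 27
f 22 27 28
f 23 28 24
f 21 23 30
f 25 21 29
f 27 25 26
f 28 27 20
f 32 31 35
f 32 35 33
f 33 35 36
f 33 36 34
f 35 31 37
f 35 37 36
f 36 37 38
f 36 38 34
f 37 31 39
f 37 39 38
f 38 39 40
f 38 40 34
f 39 31 41
f 39 41 40
f 40 41 42
f 40 42 34
f 41 31 43
f 41 43 42
f 42 43 44
f 42 44 34
f 43 31 45
f 43 45 44
f 44 45 46
f 44 46 34
f 45 31 47
f 45 47 46
f 46 47 48
f 46 48 34
f 47 31 49
f 47 49 48
f 48 49 50
f 48 50 34
f 49 31 51
f 49 51 50
f 50 51 52
f 50 52 34
f 51 31 53
f 51 53 52
f 52 53 54
f 52 54 34
f 53 31 55
f 53 55 54
f 54 55 56
f 54 56 34
f 55 31 32
f 55 32 56
f 56 32 33
f 56 33 34
f 58 57 61
f 58 61 59
f 59 61 62
f 59 62 60
f 61 57 63
f 61 63 62
f 62 63 64
f 62 64 60
f 63 57 65
f 63 65 64
f 64 65 66
f 64 66 60
f 65 57 67
f 65 67 66
f 66 67 68
f 66 68 60
f 67 57 69
f 67 69 68
f 68 69 70
f 68 70 60
f 69 57 71
f 69 71 70
f 70 71 72
f 70 72 60
f 71 57 73
f 71 73 72
f 72 73 74
f 72 74 60
f 73 57 75
f 73 75 74
f 74 75 76
f 74 76 60
f 75 57 77
f 75 77 76
f 76 77 78
f 76 78 60
f 77 57 79
f 77 79 78
f 78 79 80
f 78 80 60
f 79 57 81
f 79 81 80
f 80 81 82
f 80 82 60
f 81 57 83
f 81 83 82
f 82 83 84
f 82 84 60
f 83 57 58
f 83 58 84
f 84 58 59
f 84 59 60
f 86 85 88
f 86 88 87
f 88 85 89
f 88 89 87
f 89 85 90
f 89 90 87
f 90 85 91
f 90 91 87
f 91 85 92
f 91 92 87
f 92 85 93
f 92 93 87
f 93 85 94
f 93 94 87
f 94 85 86
f 94 86 87



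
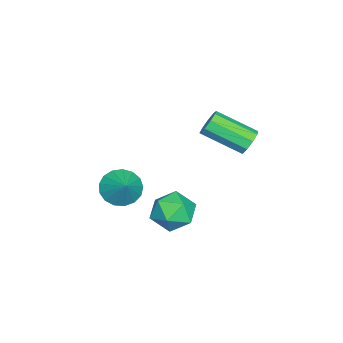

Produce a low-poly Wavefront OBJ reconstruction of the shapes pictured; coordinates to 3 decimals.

v -3.002 0.264 3.326
v -2.444 0.108 3.011
v -2.419 -1.64 3.918
v -2.978 -1.484 4.234
v -2.348 0.313 3.402
v -2.324 -1.436 4.31
v -2.559 0.494 3.758
v -2.535 -1.254 4.665
v -2.977 0.568 3.912
v -2.953 -1.18 4.819
v -3.407 0.5 3.791
v -3.382 -1.249 4.699
v -3.647 0.321 3.454
v -3.623 -1.427 4.361
v -3.586 0.116 3.056
v -3.561 -1.632 3.964
v -3.251 -0.02 2.785
v -3.227 -1.768 3.693
v -2.8 -0.023 2.767
v -2.776 -1.771 3.675
v 1.082 -3.878 2.679
v 1.726 -4.331 2.287
v 1.918 -3.382 3.481
v 1.715 -3.967 2.074
v 1.558 -3.583 2
v 1.293 -3.267 2.082
v 0.979 -3.09 2.3
v 0.689 -3.094 2.605
v 0.488 -3.277 2.927
v 0.424 -3.598 3.193
v 0.51 -3.983 3.34
v 0.728 -4.344 3.336
v 1.026 -4.598 3.182
v 1.337 -4.687 2.912
v 1.59 -4.59 2.589
v 1.5 -0.727 2.658
v 2.424 -0.679 2.282
v 1.576 -2.341 2.638
v 2.5 -2.293 2.262
v 2.328 -2.004 3.203
v 2.281 -1.006 3.215
v 1.719 -2.014 1.705
v 1.672 -1.016 1.717
v 2.56 -1.474 1.693
v 2.936 -1.468 2.618
v 1.064 -1.552 2.302
v 1.44 -1.546 3.227
f 2 1 5
f 2 5 3
f 3 5 6
f 3 6 4
f 5 1 7
f 5 7 6
f 6 7 8
f 6 8 4
f 7 1 9
f 7 9 8
f 8 9 10
f 8 10 4
f 9 1 11
f 9 11 10
f 10 11 12
f 10 12 4
f 11 1 13
f 11 13 12
f 12 13 14
f 12 14 4
f 13 1 15
f 13 15 14
f 14 15 16
f 14 16 4
f 15 1 17
f 15 17 16
f 16 17 18
f 16 18 4
f 17 1 19
f 17 19 18
f 18 19 20
f 18 20 4
f 19 1 2
f 19 2 20
f 20 2 3
f 20 3 4
f 22 21 24
f 22 24 23
f 24 21 25
f 24 25 23
f 25 21 26
f 25 26 23
f 26 21 27
f 26 27 23
f 27 21 28
f 27 28 23
f 28 21 29
f 28 29 23
f 29 21 30
f 29 30 23
f 30 21 31
f 30 31 23
f 31 21 32
f 31 32 23
f 32 21 33
f 32 33 23
f 33 21 34
f 33 34 23
f 34 21 35
f 34 35 23
f 35 21 22
f 35 22 23
f 36 47 41
f 36 41 37
f 36 37 43
f 36 43 46
f 36 46 47
f 37 41 45
f 41 47 40
f 47 46 38
f 46 43 42
f 43 37 44
f 39 45 40
f 39 40 38
f 39 38 42
f 39 42 44
f 39 44 45
f 40 45 41
f 38 40 47
f 42 38 46
f 44 42 43
f 45 44 37



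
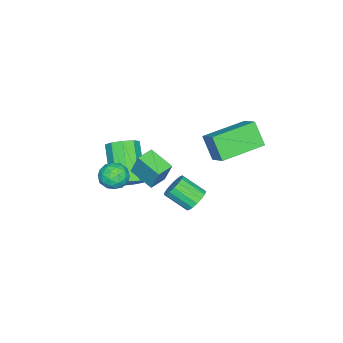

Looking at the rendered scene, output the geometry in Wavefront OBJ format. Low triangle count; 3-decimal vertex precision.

v 2.846 -2.483 -1.452
v 3.266 -2.242 -0.906
v 2.034 -3.135 0.438
v 1.614 -3.377 -0.108
v 2.911 -1.906 -1.009
v 1.678 -2.8 0.334
v 2.525 -1.841 -1.319
v 1.293 -2.735 0.024
v 2.29 -2.076 -1.691
v 1.057 -2.97 -0.348
v 2.315 -2.502 -1.952
v 1.082 -3.395 -0.608
v 2.588 -2.919 -1.978
v 1.356 -3.812 -0.635
v 2.983 -3.132 -1.758
v 1.75 -4.025 -0.415
v 3.313 -3.041 -1.394
v 2.081 -3.935 -0.051
v 3.425 -2.69 -1.058
v 2.193 -3.583 0.285
v -0.365 -0.153 -1.502
v -0.698 -0.784 -0.439
v -2.097 1.007 -1.356
v -2.43 0.376 -0.293
v 0.15 0.544 -0.927
v -0.183 -0.087 0.136
v -1.582 1.704 -0.781
v -1.915 1.073 0.282
v 3.188 -1.555 0.509
v 3.314 -1.154 1.59
v 3.474 -0.494 0.081
v 3.601 -0.092 1.162
v 3.959 -1.768 0.498
v 4.086 -1.366 1.579
v 4.246 -0.706 0.07
v 4.372 -0.305 1.151
v 3.455 -2.101 -0.254
v 4.037 -2.125 -0.631
v 3.783 -3.015 0.311
v 4.365 -3.039 -0.066
v 4.269 -2.526 0.392
v 4.066 -1.962 0.043
v 3.754 -3.178 -0.363
v 3.551 -2.614 -0.712
v 4.222 -2.791 -0.698
v 4.54 -2.388 -0.231
v 3.28 -2.752 -0.089
v 3.598 -2.349 0.378
v 3.717 -2.033 -0.492
v 4.103 -3.107 0.172
v 4.046 -2.806 0.441
v 4.389 -2.82 0.22
v 3.734 -1.937 -0.096
v 4.077 -1.951 -0.317
v 4.213 -2.187 0.284
v 3.743 -3.189 -0.003
v 4.086 -3.203 -0.224
v 3.431 -2.32 -0.54
v 3.774 -2.334 -0.761
v 3.607 -2.953 -0.604
v 4.168 -2.438 -0.753
v 4.361 -2.975 -0.421
v 4.001 -3.057 -0.596
v 3.882 -2.725 -0.801
v 4.355 -2.202 -0.479
v 4.548 -2.738 -0.147
v 4.492 -2.437 0.122
v 4.372 -2.105 -0.083
v 4.464 -2.593 -0.518
v 3.272 -2.402 -0.173
v 3.465 -2.938 0.159
v 3.448 -3.035 -0.237
v 3.328 -2.703 -0.442
v 3.459 -2.165 0.101
v 3.652 -2.702 0.433
v 3.938 -2.415 0.481
v 3.819 -2.083 0.276
v 3.356 -2.547 0.198
v 0.575 -0.439 -3.624
v 1.177 -0.499 -3.8
v 1.287 -1.522 -3.072
v 0.685 -1.461 -2.896
v 1.19 -0.323 -3.555
v 1.301 -1.346 -2.827
v 1.063 -0.174 -3.326
v 1.173 -1.197 -2.598
v 0.824 -0.086 -3.166
v 0.934 -1.108 -2.438
v 0.528 -0.078 -3.11
v 0.638 -1.1 -2.382
v 0.242 -0.153 -3.172
v 0.352 -1.175 -2.444
v 0.033 -0.293 -3.338
v 0.143 -1.316 -2.61
v -0.052 -0.467 -3.569
v 0.058 -1.489 -2.841
v 0.007 -0.634 -3.813
v 0.117 -1.657 -3.085
v 0.195 -0.757 -4.013
v 0.306 -1.779 -3.285
v 0.471 -0.807 -4.125
v 0.581 -1.829 -3.397
v 0.771 -0.772 -4.122
v 0.881 -1.794 -3.393
v 1.025 -0.661 -4.004
v 1.136 -1.683 -3.276
f 2 1 5
f 2 5 3
f 3 5 6
f 3 6 4
f 5 1 7
f 5 7 6
f 6 7 8
f 6 8 4
f 7 1 9
f 7 9 8
f 8 9 10
f 8 10 4
f 9 1 11
f 9 11 10
f 10 11 12
f 10 12 4
f 11 1 13
f 11 13 12
f 12 13 14
f 12 14 4
f 13 1 15
f 13 15 14
f 14 15 16
f 14 16 4
f 15 1 17
f 15 17 16
f 16 17 18
f 16 18 4
f 17 1 19
f 17 19 18
f 18 19 20
f 18 20 4
f 19 1 2
f 19 2 20
f 20 2 3
f 20 3 4
f 22 24 21
f 25 22 21
f 21 24 23
f 23 25 21
f 22 28 24
f 26 22 25
f 26 28 22
f 24 28 23
f 27 25 23
f 23 28 27
f 27 26 25
f 28 26 27
f 30 32 29
f 33 30 29
f 29 32 31
f 31 33 29
f 30 36 32
f 34 30 33
f 34 36 30
f 32 36 31
f 35 33 31
f 31 36 35
f 35 34 33
f 36 34 35
f 37 74 53
f 74 48 77
f 53 77 42
f 74 77 53
f 37 53 49
f 53 42 54
f 49 54 38
f 53 54 49
f 37 49 58
f 49 38 59
f 58 59 44
f 49 59 58
f 37 58 70
f 58 44 73
f 70 73 47
f 58 73 70
f 37 70 74
f 70 47 78
f 74 78 48
f 70 78 74
f 38 54 65
f 54 42 68
f 65 68 46
f 54 68 65
f 42 77 55
f 77 48 76
f 55 76 41
f 77 76 55
f 48 78 75
f 78 47 71
f 75 71 39
f 78 71 75
f 47 73 72
f 73 44 60
f 72 60 43
f 73 60 72
f 44 59 64
f 59 38 61
f 64 61 45
f 59 61 64
f 40 66 52
f 66 46 67
f 52 67 41
f 66 67 52
f 40 52 50
f 52 41 51
f 50 51 39
f 52 51 50
f 40 50 57
f 50 39 56
f 57 56 43
f 50 56 57
f 40 57 62
f 57 43 63
f 62 63 45
f 57 63 62
f 40 62 66
f 62 45 69
f 66 69 46
f 62 69 66
f 41 67 55
f 67 46 68
f 55 68 42
f 67 68 55
f 39 51 75
f 51 41 76
f 75 76 48
f 51 76 75
f 43 56 72
f 56 39 71
f 72 71 47
f 56 71 72
f 45 63 64
f 63 43 60
f 64 60 44
f 63 60 64
f 46 69 65
f 69 45 61
f 65 61 38
f 69 61 65
f 80 79 83
f 80 83 81
f 81 83 84
f 81 84 82
f 83 79 85
f 83 85 84
f 84 85 86
f 84 86 82
f 85 79 87
f 85 87 86
f 86 87 88
f 86 88 82
f 87 79 89
f 87 89 88
f 88 89 90
f 88 90 82
f 89 79 91
f 89 91 90
f 90 91 92
f 90 92 82
f 91 79 93
f 91 93 92
f 92 93 94
f 92 94 82
f 93 79 95
f 93 95 94
f 94 95 96
f 94 96 82
f 95 79 97
f 95 97 96
f 96 97 98
f 96 98 82
f 97 79 99
f 97 99 98
f 98 99 100
f 98 100 82
f 99 79 101
f 99 101 100
f 100 101 102
f 100 102 82
f 101 79 103
f 101 103 102
f 102 103 104
f 102 104 82
f 103 79 105
f 103 105 104
f 104 105 106
f 104 106 82
f 105 79 80
f 105 80 106
f 106 80 81
f 106 81 82



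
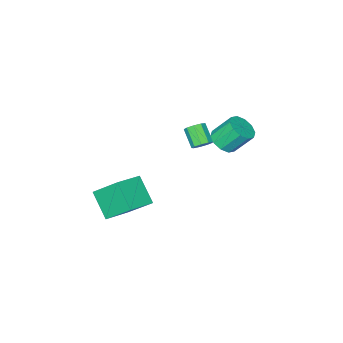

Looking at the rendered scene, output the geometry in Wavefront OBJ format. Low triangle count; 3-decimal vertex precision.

v -2.684 -1.069 1.992
v -2.03 -1.427 2.565
v -2.762 -0.629 3.9
v -3.416 -0.271 3.328
v -1.835 -0.917 2.367
v -2.568 -0.119 3.702
v -1.964 -0.465 2.025
v -2.697 0.333 3.361
v -2.369 -0.244 1.672
v -3.101 0.555 3.007
v -2.893 -0.338 1.44
v -3.626 0.461 2.776
v -3.338 -0.711 1.42
v -4.07 0.087 2.755
v -3.532 -1.221 1.618
v -4.265 -0.423 2.953
v -3.403 -1.673 1.959
v -4.136 -0.875 3.295
v -2.999 -1.895 2.313
v -3.731 -1.096 3.648
v -2.474 -1.801 2.544
v -3.207 -1.002 3.88
v 3.21 -3.553 -0.364
v 2.621 -2.062 1.128
v 3.428 -2.133 -1.697
v 2.838 -0.642 -0.206
v 4.942 -3.358 0.126
v 4.352 -1.867 1.617
v 5.159 -1.938 -1.208
v 4.57 -0.447 0.284
v -2.036 -2.108 1.345
v -1.674 -1.794 1.799
v -1.941 -2.797 2.708
v -2.304 -3.112 2.255
v -2.103 -1.658 1.823
v -2.371 -2.661 2.732
v -2.502 -1.732 1.624
v -2.769 -2.735 2.533
v -2.682 -1.983 1.294
v -2.95 -2.986 2.203
v -2.56 -2.292 0.989
v -2.828 -3.295 1.898
v -2.193 -2.515 0.85
v -2.461 -3.518 1.759
v -1.753 -2.549 0.943
v -2.021 -3.552 1.853
v -1.445 -2.376 1.225
v -1.713 -3.379 2.134
v -1.414 -2.078 1.562
v -1.681 -3.081 2.472
f 2 1 5
f 2 5 3
f 3 5 6
f 3 6 4
f 5 1 7
f 5 7 6
f 6 7 8
f 6 8 4
f 7 1 9
f 7 9 8
f 8 9 10
f 8 10 4
f 9 1 11
f 9 11 10
f 10 11 12
f 10 12 4
f 11 1 13
f 11 13 12
f 12 13 14
f 12 14 4
f 13 1 15
f 13 15 14
f 14 15 16
f 14 16 4
f 15 1 17
f 15 17 16
f 16 17 18
f 16 18 4
f 17 1 19
f 17 19 18
f 18 19 20
f 18 20 4
f 19 1 21
f 19 21 20
f 20 21 22
f 20 22 4
f 21 1 2
f 21 2 22
f 22 2 3
f 22 3 4
f 24 26 23
f 27 24 23
f 23 26 25
f 25 27 23
f 24 30 26
f 28 24 27
f 28 30 24
f 26 30 25
f 29 27 25
f 25 30 29
f 29 28 27
f 30 28 29
f 32 31 35
f 32 35 33
f 33 35 36
f 33 36 34
f 35 31 37
f 35 37 36
f 36 37 38
f 36 38 34
f 37 31 39
f 37 39 38
f 38 39 40
f 38 40 34
f 39 31 41
f 39 41 40
f 40 41 42
f 40 42 34
f 41 31 43
f 41 43 42
f 42 43 44
f 42 44 34
f 43 31 45
f 43 45 44
f 44 45 46
f 44 46 34
f 45 31 47
f 45 47 46
f 46 47 48
f 46 48 34
f 47 31 49
f 47 49 48
f 48 49 50
f 48 50 34
f 49 31 32
f 49 32 50
f 50 32 33
f 50 33 34



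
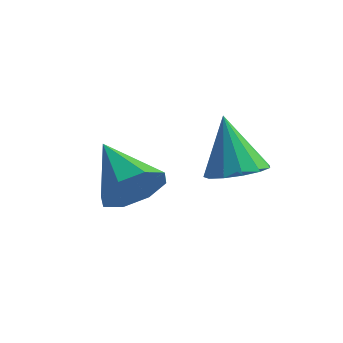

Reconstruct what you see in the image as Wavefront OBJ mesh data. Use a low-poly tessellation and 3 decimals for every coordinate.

v 4.033 2.355 0.602
v 4.941 2.656 0.89
v 3.267 2.865 2.478
v 4.689 3.107 0.665
v 4.228 3.319 0.42
v 3.705 3.225 0.232
v 3.286 2.855 0.162
v 3.104 2.326 0.231
v 3.217 1.807 0.418
v 3.589 1.461 0.663
v 4.101 1.4 0.889
v 4.592 1.642 1.023
v 4.905 2.11 1.024
v 2.283 -0.529 0.906
v 2.952 0.039 1.518
v 0.677 0.409 1.794
v 2.78 0.414 0.811
v 2.317 0.237 0.159
v 1.833 -0.389 -0.055
v 1.613 -1.096 0.294
v 1.785 -1.471 1.002
v 2.249 -1.294 1.653
v 2.732 -0.669 1.867
f 2 1 4
f 2 4 3
f 4 1 5
f 4 5 3
f 5 1 6
f 5 6 3
f 6 1 7
f 6 7 3
f 7 1 8
f 7 8 3
f 8 1 9
f 8 9 3
f 9 1 10
f 9 10 3
f 10 1 11
f 10 11 3
f 11 1 12
f 11 12 3
f 12 1 13
f 12 13 3
f 13 1 2
f 13 2 3
f 15 14 17
f 15 17 16
f 17 14 18
f 17 18 16
f 18 14 19
f 18 19 16
f 19 14 20
f 19 20 16
f 20 14 21
f 20 21 16
f 21 14 22
f 21 22 16
f 22 14 23
f 22 23 16
f 23 14 15
f 23 15 16



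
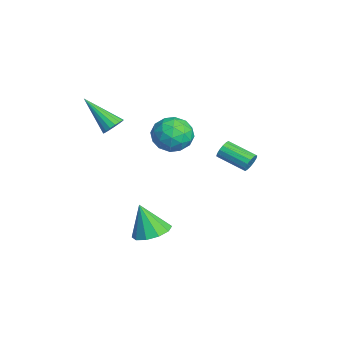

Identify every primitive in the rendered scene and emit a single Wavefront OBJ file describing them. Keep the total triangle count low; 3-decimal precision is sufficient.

v -1.312 -2.002 1.845
v -0.856 -2.392 1.856
v -2.368 -3.198 3.195
v -0.794 -2.209 2.067
v -0.85 -1.977 2.228
v -1.012 -1.752 2.301
v -1.243 -1.584 2.27
v -1.489 -1.511 2.142
v -1.695 -1.551 1.945
v -1.813 -1.694 1.726
v -1.816 -1.908 1.534
v -1.703 -2.143 1.413
v -1.501 -2.346 1.392
v -1.256 -2.47 1.474
v -1.023 -2.487 1.642
v -1.647 1.274 1.726
v -0.669 1.102 2.07
v -1.391 0.178 0.45
v -0.413 0.006 0.794
v -1.236 -0.334 1.355
v -1.394 0.343 2.143
v -0.666 0.937 0.377
v -0.824 1.614 1.165
v -0.063 0.893 1.237
v -0.415 0.107 1.841
v -1.645 1.173 0.679
v -1.997 0.387 1.283
v -1.18 1.284 2.01
v -0.88 -0.004 0.51
v -1.363 -0.204 0.839
v -0.788 -0.305 1.042
v -1.606 0.839 2.053
v -1.031 0.737 2.255
v -1.365 -0.107 1.835
v -1.029 0.543 0.265
v -0.454 0.441 0.467
v -1.272 1.585 1.478
v -0.697 1.484 1.681
v -0.695 1.387 0.685
v -0.249 1.06 1.723
v -0.099 0.416 0.973
v -0.248 0.963 0.727
v -0.341 1.361 1.191
v -0.456 0.598 2.078
v -0.306 -0.046 1.328
v -0.789 -0.246 1.657
v -0.882 0.153 2.121
v -0.1 0.476 1.588
v -1.754 1.326 1.192
v -1.604 0.682 0.442
v -1.178 1.127 0.399
v -1.271 1.526 0.863
v -1.961 0.864 1.547
v -1.811 0.22 0.797
v -1.719 -0.081 1.329
v -1.812 0.317 1.793
v -1.96 0.804 0.932
v 0.674 3.927 0.079
v 0.989 3.859 0.488
v 0.1 2.746 0.989
v -0.214 2.813 0.581
v 0.807 4.041 0.569
v -0.081 2.928 1.07
v 0.59 4.192 0.519
v -0.299 3.079 1.02
v 0.395 4.271 0.351
v -0.493 3.158 0.852
v 0.275 4.259 0.11
v -0.613 3.146 0.611
v 0.262 4.157 -0.139
v -0.626 3.044 0.363
v 0.36 3.994 -0.329
v -0.529 2.881 0.172
v 0.541 3.812 -0.41
v -0.347 2.699 0.091
v 0.759 3.661 -0.36
v -0.13 2.548 0.141
v 0.953 3.582 -0.192
v 0.065 2.469 0.309
v 1.073 3.594 0.049
v 0.185 2.481 0.55
v 1.086 3.696 0.297
v 0.198 2.583 0.799
v 2.86 -0.88 -2.532
v 3.363 -1.651 -2.662
v 2.5 -1.38 -0.968
v 3.712 -1.245 -2.452
v 3.734 -0.699 -2.272
v 3.423 -0.223 -2.192
v 2.897 0.003 -2.241
v 2.356 -0.109 -2.401
v 2.008 -0.515 -2.611
v 1.985 -1.061 -2.791
v 2.296 -1.537 -2.871
v 2.823 -1.763 -2.822
f 2 1 4
f 2 4 3
f 4 1 5
f 4 5 3
f 5 1 6
f 5 6 3
f 6 1 7
f 6 7 3
f 7 1 8
f 7 8 3
f 8 1 9
f 8 9 3
f 9 1 10
f 9 10 3
f 10 1 11
f 10 11 3
f 11 1 12
f 11 12 3
f 12 1 13
f 12 13 3
f 13 1 14
f 13 14 3
f 14 1 15
f 14 15 3
f 15 1 2
f 15 2 3
f 16 53 32
f 53 27 56
f 32 56 21
f 53 56 32
f 16 32 28
f 32 21 33
f 28 33 17
f 32 33 28
f 16 28 37
f 28 17 38
f 37 38 23
f 28 38 37
f 16 37 49
f 37 23 52
f 49 52 26
f 37 52 49
f 16 49 53
f 49 26 57
f 53 57 27
f 49 57 53
f 17 33 44
f 33 21 47
f 44 47 25
f 33 47 44
f 21 56 34
f 56 27 55
f 34 55 20
f 56 55 34
f 27 57 54
f 57 26 50
f 54 50 18
f 57 50 54
f 26 52 51
f 52 23 39
f 51 39 22
f 52 39 51
f 23 38 43
f 38 17 40
f 43 40 24
f 38 40 43
f 19 45 31
f 45 25 46
f 31 46 20
f 45 46 31
f 19 31 29
f 31 20 30
f 29 30 18
f 31 30 29
f 19 29 36
f 29 18 35
f 36 35 22
f 29 35 36
f 19 36 41
f 36 22 42
f 41 42 24
f 36 42 41
f 19 41 45
f 41 24 48
f 45 48 25
f 41 48 45
f 20 46 34
f 46 25 47
f 34 47 21
f 46 47 34
f 18 30 54
f 30 20 55
f 54 55 27
f 30 55 54
f 22 35 51
f 35 18 50
f 51 50 26
f 35 50 51
f 24 42 43
f 42 22 39
f 43 39 23
f 42 39 43
f 25 48 44
f 48 24 40
f 44 40 17
f 48 40 44
f 59 58 62
f 59 62 60
f 60 62 63
f 60 63 61
f 62 58 64
f 62 64 63
f 63 64 65
f 63 65 61
f 64 58 66
f 64 66 65
f 65 66 67
f 65 67 61
f 66 58 68
f 66 68 67
f 67 68 69
f 67 69 61
f 68 58 70
f 68 70 69
f 69 70 71
f 69 71 61
f 70 58 72
f 70 72 71
f 71 72 73
f 71 73 61
f 72 58 74
f 72 74 73
f 73 74 75
f 73 75 61
f 74 58 76
f 74 76 75
f 75 76 77
f 75 77 61
f 76 58 78
f 76 78 77
f 77 78 79
f 77 79 61
f 78 58 80
f 78 80 79
f 79 80 81
f 79 81 61
f 80 58 82
f 80 82 81
f 81 82 83
f 81 83 61
f 82 58 59
f 82 59 83
f 83 59 60
f 83 60 61
f 85 84 87
f 85 87 86
f 87 84 88
f 87 88 86
f 88 84 89
f 88 89 86
f 89 84 90
f 89 90 86
f 90 84 91
f 90 91 86
f 91 84 92
f 91 92 86
f 92 84 93
f 92 93 86
f 93 84 94
f 93 94 86
f 94 84 95
f 94 95 86
f 95 84 85
f 95 85 86



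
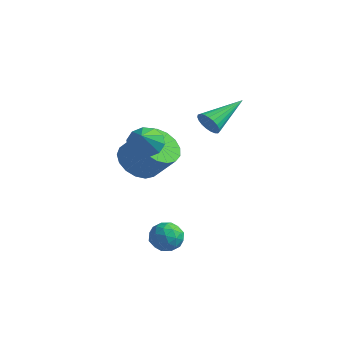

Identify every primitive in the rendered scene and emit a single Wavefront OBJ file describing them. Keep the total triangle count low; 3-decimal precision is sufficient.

v -2.461 -1.264 2.215
v -1.819 -1.222 1.85
v -1.859 -2.196 3.165
v -1.82 -0.896 2.171
v -2.066 -0.711 2.509
v -2.463 -0.737 2.735
v -2.859 -0.964 2.762
v -3.103 -1.306 2.581
v -3.101 -1.632 2.26
v -2.855 -1.817 1.922
v -2.459 -1.791 1.696
v -2.063 -1.564 1.668
v -1.645 1.494 2.378
v -1.45 1.255 2.893
v -1.355 3.246 3.082
v -1.239 1.273 2.761
v -1.098 1.33 2.563
v -1.052 1.414 2.333
v -1.108 1.513 2.111
v -1.257 1.608 1.935
v -1.473 1.684 1.835
v -1.719 1.726 1.83
v -1.952 1.729 1.92
v -2.132 1.691 2.088
v -2.227 1.619 2.307
v -2.222 1.525 2.538
v -2.117 1.426 2.742
v -1.93 1.339 2.883
v -1.694 1.278 2.936
v -3.637 -0.366 0.378
v -3.036 0.149 -0.201
v -2.063 0.301 0.943
v -2.663 -0.214 1.522
v -3.314 0.474 -0.009
v -2.341 0.627 1.136
v -3.665 0.608 0.272
v -2.692 0.76 1.416
v -4.01 0.518 0.577
v -3.037 0.67 1.722
v -4.269 0.225 0.837
v -3.296 0.378 1.981
v -4.383 -0.203 0.991
v -3.41 -0.05 2.135
v -4.327 -0.668 1.005
v -3.354 -0.515 2.149
v -4.112 -1.064 0.875
v -3.139 -0.912 2.019
v -3.788 -1.301 0.631
v -2.815 -1.148 1.776
v -3.43 -1.323 0.33
v -2.457 -1.17 1.474
v -3.119 -1.126 0.039
v -2.146 -0.974 1.183
v -2.926 -0.755 -0.174
v -1.953 -0.603 0.97
v -2.897 -0.295 -0.261
v -1.923 -0.143 0.884
v -0.453 -2.145 -1.033
v -0.154 -1.902 -1.635
v -0.546 -3.198 -1.505
v -0.247 -2.955 -2.107
v 0.144 -3.013 -1.511
v 0.202 -2.363 -1.22
v -0.902 -2.737 -1.92
v -0.844 -2.087 -1.629
v -0.431 -2.268 -2.183
v 0.216 -2.439 -1.931
v -0.916 -2.661 -1.209
v -0.269 -2.832 -0.957
v -0.295 -1.931 -1.293
v -0.405 -3.169 -1.847
v -0.175 -3.203 -1.497
v 0.001 -3.06 -1.851
v -0.086 -2.202 -1.049
v 0.09 -2.059 -1.403
v 0.265 -2.712 -1.33
v -0.79 -3.041 -1.737
v -0.614 -2.898 -2.091
v -0.701 -2.04 -1.289
v -0.525 -1.897 -1.643
v -0.965 -2.388 -1.81
v -0.282 -2.004 -1.969
v -0.337 -2.622 -2.246
v -0.722 -2.494 -2.136
v -0.688 -2.112 -1.965
v 0.098 -2.104 -1.82
v 0.043 -2.722 -2.097
v 0.273 -2.757 -1.747
v 0.307 -2.374 -1.576
v -0.065 -2.319 -2.143
v -0.743 -2.378 -1.043
v -0.798 -2.996 -1.32
v -1.007 -2.726 -1.564
v -0.973 -2.343 -1.393
v -0.363 -2.478 -0.894
v -0.418 -3.096 -1.171
v -0.012 -2.988 -1.175
v 0.022 -2.606 -1.004
v -0.635 -2.781 -0.997
f 2 1 4
f 2 4 3
f 4 1 5
f 4 5 3
f 5 1 6
f 5 6 3
f 6 1 7
f 6 7 3
f 7 1 8
f 7 8 3
f 8 1 9
f 8 9 3
f 9 1 10
f 9 10 3
f 10 1 11
f 10 11 3
f 11 1 12
f 11 12 3
f 12 1 2
f 12 2 3
f 14 13 16
f 14 16 15
f 16 13 17
f 16 17 15
f 17 13 18
f 17 18 15
f 18 13 19
f 18 19 15
f 19 13 20
f 19 20 15
f 20 13 21
f 20 21 15
f 21 13 22
f 21 22 15
f 22 13 23
f 22 23 15
f 23 13 24
f 23 24 15
f 24 13 25
f 24 25 15
f 25 13 26
f 25 26 15
f 26 13 27
f 26 27 15
f 27 13 28
f 27 28 15
f 28 13 29
f 28 29 15
f 29 13 14
f 29 14 15
f 31 30 34
f 31 34 32
f 32 34 35
f 32 35 33
f 34 30 36
f 34 36 35
f 35 36 37
f 35 37 33
f 36 30 38
f 36 38 37
f 37 38 39
f 37 39 33
f 38 30 40
f 38 40 39
f 39 40 41
f 39 41 33
f 40 30 42
f 40 42 41
f 41 42 43
f 41 43 33
f 42 30 44
f 42 44 43
f 43 44 45
f 43 45 33
f 44 30 46
f 44 46 45
f 45 46 47
f 45 47 33
f 46 30 48
f 46 48 47
f 47 48 49
f 47 49 33
f 48 30 50
f 48 50 49
f 49 50 51
f 49 51 33
f 50 30 52
f 50 52 51
f 51 52 53
f 51 53 33
f 52 30 54
f 52 54 53
f 53 54 55
f 53 55 33
f 54 30 56
f 54 56 55
f 55 56 57
f 55 57 33
f 56 30 31
f 56 31 57
f 57 31 32
f 57 32 33
f 58 95 74
f 95 69 98
f 74 98 63
f 95 98 74
f 58 74 70
f 74 63 75
f 70 75 59
f 74 75 70
f 58 70 79
f 70 59 80
f 79 80 65
f 70 80 79
f 58 79 91
f 79 65 94
f 91 94 68
f 79 94 91
f 58 91 95
f 91 68 99
f 95 99 69
f 91 99 95
f 59 75 86
f 75 63 89
f 86 89 67
f 75 89 86
f 63 98 76
f 98 69 97
f 76 97 62
f 98 97 76
f 69 99 96
f 99 68 92
f 96 92 60
f 99 92 96
f 68 94 93
f 94 65 81
f 93 81 64
f 94 81 93
f 65 80 85
f 80 59 82
f 85 82 66
f 80 82 85
f 61 87 73
f 87 67 88
f 73 88 62
f 87 88 73
f 61 73 71
f 73 62 72
f 71 72 60
f 73 72 71
f 61 71 78
f 71 60 77
f 78 77 64
f 71 77 78
f 61 78 83
f 78 64 84
f 83 84 66
f 78 84 83
f 61 83 87
f 83 66 90
f 87 90 67
f 83 90 87
f 62 88 76
f 88 67 89
f 76 89 63
f 88 89 76
f 60 72 96
f 72 62 97
f 96 97 69
f 72 97 96
f 64 77 93
f 77 60 92
f 93 92 68
f 77 92 93
f 66 84 85
f 84 64 81
f 85 81 65
f 84 81 85
f 67 90 86
f 90 66 82
f 86 82 59
f 90 82 86

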